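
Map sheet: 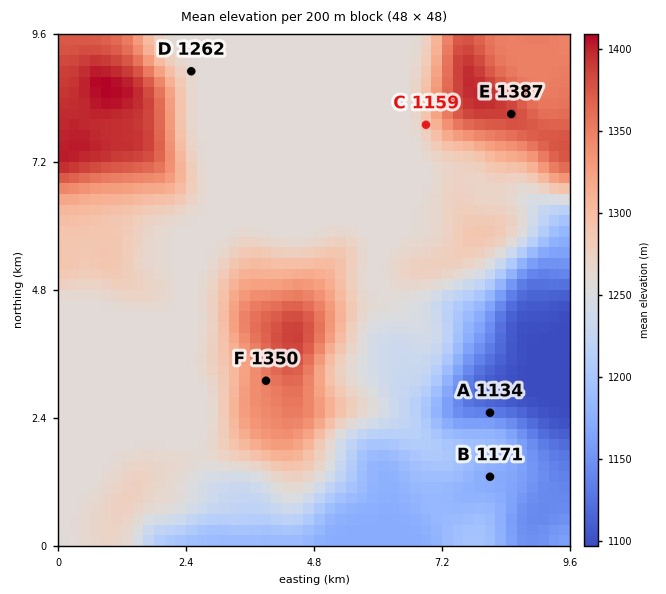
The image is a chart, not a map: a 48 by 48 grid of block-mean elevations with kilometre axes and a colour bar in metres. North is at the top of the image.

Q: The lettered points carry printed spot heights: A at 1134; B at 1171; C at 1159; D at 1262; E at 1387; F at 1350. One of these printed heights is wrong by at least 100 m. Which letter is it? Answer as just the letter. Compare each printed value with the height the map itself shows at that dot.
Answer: C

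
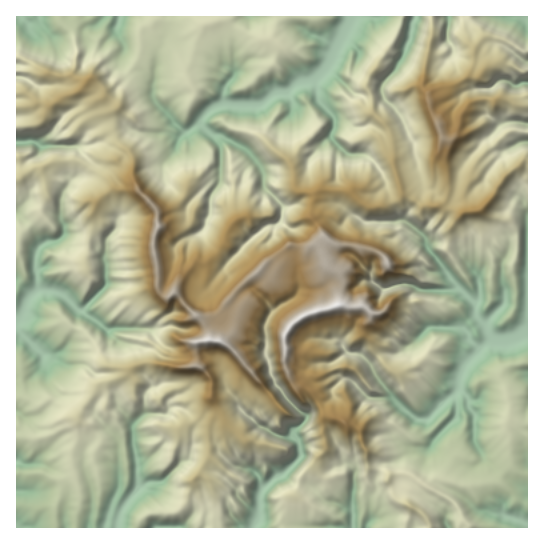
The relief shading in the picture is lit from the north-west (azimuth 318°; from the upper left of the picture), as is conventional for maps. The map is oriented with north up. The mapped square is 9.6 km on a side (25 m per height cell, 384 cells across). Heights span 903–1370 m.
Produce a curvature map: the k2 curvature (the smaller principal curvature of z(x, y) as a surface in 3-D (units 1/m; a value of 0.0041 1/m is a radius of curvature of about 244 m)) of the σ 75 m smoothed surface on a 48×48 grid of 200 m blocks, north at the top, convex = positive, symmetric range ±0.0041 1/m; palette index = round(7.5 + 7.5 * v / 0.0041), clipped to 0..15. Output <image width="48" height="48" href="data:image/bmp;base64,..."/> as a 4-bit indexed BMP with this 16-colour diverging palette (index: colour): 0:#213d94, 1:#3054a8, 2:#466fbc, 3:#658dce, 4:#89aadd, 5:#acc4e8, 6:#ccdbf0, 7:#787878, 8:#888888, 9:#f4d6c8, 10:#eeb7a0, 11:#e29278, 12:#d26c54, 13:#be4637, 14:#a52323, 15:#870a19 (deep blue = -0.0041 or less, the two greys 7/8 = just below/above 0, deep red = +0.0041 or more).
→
<image width="48" height="48" href="data:image/bmp;base64,Qk32BAAAAAAAAHYAAAAoAAAAMAAAADAAAAABAAQAAAAAAIAEAAATCwAAEwsAABAAAAAAAAAAlD0hAKhUMAC8b0YAzo1lAN2qiQDoxKwA8NvMAHh4eACIiIgAyNb0AKC37gB4kuIAVGzSADdGvgAjI6UAGQqHAGZ4V2dleVMzZ3dFRXZlVXN1dnV3KIZ2VHh4Z3dlWHd4R3ZnNXd3iHJ2ZXiER2REVod3Z3ZmNndnZ3ZlJZiIZWN3Z3ZFdkd2h1Vmd2Z1Y1ZmdohIMoh1WHJ2ZmZ3ZXh3dnd3iGeFhFNIl4Z5MxRmeIJ1h3d3d3eHZ2Zmd1d1g4gzd2dBJjBXdXJmV3dnd3d3h0VYd2d2c2eDR4RFZoUFd1RnVWdneIVndmhmd2iGZIV2R2dZeJkFeDV3dmVGiHR3dnh3Z3d2VGZ4V2dodQAHdFZ1VnhzeFWHd4d3eIdXRIiIZ3h4EGMFdHiHZ3ZWNlV4h1ZniXV3QiNHZ3dhRokAeId4djI1dWV4hnh2d3WEdlhGZ3Y1d4AEVmdGYSdzZlZ3doeGd3dkhjhmZ5VHZiCXdIcDMod2VVV4iHZ3d4h2eERFRHN1dgeHZTBWB4d3ZIh3d4ZndnRnhlZmZmRXgDhmhkZwaId3ZGeIZYhWZmiHh3d2d0RncGdlQ2ghdneIdUaIeIVGV3dmZVZEVDV2UHhniCAXZDZ3dmVmZ1NodnhUZ3Roh4h3cHZVQxh3ZlJ5hlZlVleHh4YTMiNBFHZ3cIhlZmV2ZnUTNGdWVmZ4hkFnZnVXh3d3cHh3d2Zpd3dVZWVIhVaJcjeId2Y0dmd4hBZ3h3d2eGZ4iFVjdGRlJFGIdmiWVVd4dHNGZ4aVOWZ3djWDZHVDR4QVVnd3V2V2WIhGZmNBAAACQmOEZHVXd5kXd3dHZ1Vnh4dYh3cwh1d3JnN0c3NWiIcWZndHd3NmeIdniIgyqXZiN0V0g4Nnh4Ynd4dHd3YWZ3dnd1J1h3hQhmd1Y3UjZmYndoZFZmhhdGlniHeHZmUGdnd3Y4ZVJWc1d3d2Mmd1FVU2l1Z3d3M2h2d2c3WIFniCZ3l2gViHcgNVVEYgARNXd1Vng1h1N3h0VVd1dSaJeUR4d2FXdUh2aHllhFZ3KJllZodmVil3ZgM1ZUd3hmaHZmeGZHSHJndmaHVGdhZ3YUmHh3h2VoZmdmV3VYVnVFZ3h2RZl0N2Ynh1hmiIN3ZXdYVnZoeHZmdmdlVoh1OGQ2djh2eFN3VndHc3Z4Rod2d3d2ZGZmOWFmhyd1QyeHNodVdkeWUSEkZnh3dWeHRQWHd1NgM2iHNohkV0FQAldkdmZWZ1dzI2eGZ3QWl3eFRXmHNHYoiDeGZ2RWdkM1eHd1ZnkVVFdyZoZ3dDZGeGR3d2eHc4Yml3ZnRngVaHhTZ4Z2VENHd3ZXd5Z3NohSMzNIVWM3iHQWaGZoV3eHdod2eHdkeHh3RmUzR3N4VGB3WYdFVpZ4M0V4d2Z1aHiHN4hlRFV1SVCHd3d0IBAEaXd3lmZ2Z4d3dGd4dVVWdnMGd0dnlkZ3d2RkZlZ3Z4d3ZmeIV3VWZYgTd1Vmd4dIZVV1Z2V3Z3d3dnd3iIZVdHdwd3VHd3RmZmZ1dmV3d3d3d3iIh3ZlZnhwWGF4d3hXVlZ2d0eHd3d3d3eHZDVlZ3eDKJCXh3dVdoh3Z0eIh3eIh1VnZnmFZlRWB2BmQ0RQ=="/>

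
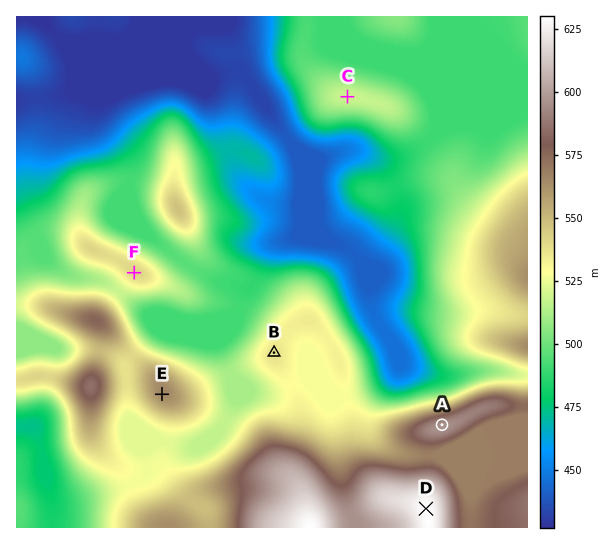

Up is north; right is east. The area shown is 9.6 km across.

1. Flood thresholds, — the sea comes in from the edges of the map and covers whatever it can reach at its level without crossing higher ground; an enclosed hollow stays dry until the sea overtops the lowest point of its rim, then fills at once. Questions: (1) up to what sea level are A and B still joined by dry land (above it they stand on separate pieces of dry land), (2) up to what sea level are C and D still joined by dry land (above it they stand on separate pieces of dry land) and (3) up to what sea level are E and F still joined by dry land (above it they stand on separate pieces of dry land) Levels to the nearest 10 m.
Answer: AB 530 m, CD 490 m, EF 520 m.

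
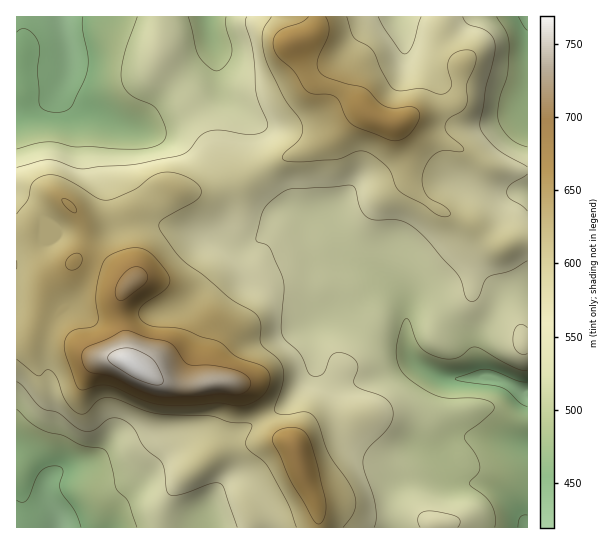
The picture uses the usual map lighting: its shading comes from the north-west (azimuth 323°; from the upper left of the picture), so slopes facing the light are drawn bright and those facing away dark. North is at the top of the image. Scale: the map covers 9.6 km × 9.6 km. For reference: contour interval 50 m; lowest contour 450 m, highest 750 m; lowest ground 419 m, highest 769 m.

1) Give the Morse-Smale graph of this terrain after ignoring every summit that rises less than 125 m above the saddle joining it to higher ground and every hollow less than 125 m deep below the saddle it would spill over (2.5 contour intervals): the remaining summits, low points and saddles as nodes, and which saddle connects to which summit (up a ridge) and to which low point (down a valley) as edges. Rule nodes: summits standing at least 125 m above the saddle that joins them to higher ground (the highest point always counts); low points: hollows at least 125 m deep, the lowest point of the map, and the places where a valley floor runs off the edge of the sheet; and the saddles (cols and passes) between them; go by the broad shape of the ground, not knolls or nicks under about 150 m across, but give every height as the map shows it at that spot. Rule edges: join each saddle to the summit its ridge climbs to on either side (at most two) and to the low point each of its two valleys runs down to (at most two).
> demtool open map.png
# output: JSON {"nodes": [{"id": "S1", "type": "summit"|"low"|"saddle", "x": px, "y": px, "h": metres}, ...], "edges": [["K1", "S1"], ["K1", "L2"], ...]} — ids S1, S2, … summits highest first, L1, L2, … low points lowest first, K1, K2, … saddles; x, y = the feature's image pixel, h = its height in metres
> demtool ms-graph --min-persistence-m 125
{"nodes": [
{"id": "S1", "type": "summit", "x": 130, "y": 362, "h": 769},
{"id": "L1", "type": "low", "x": 61, "y": 527, "h": 419},
{"id": "L2", "type": "low", "x": 63, "y": 17, "h": 423},
{"id": "L3", "type": "low", "x": 526, "y": 394, "h": 429},
{"id": "L4", "type": "low", "x": 527, "y": 17, "h": 440},
{"id": "K1", "type": "saddle", "x": 329, "y": 87, "h": 654},
{"id": "K2", "type": "saddle", "x": 42, "y": 218, "h": 614},
{"id": "K3", "type": "saddle", "x": 266, "y": 415, "h": 606},
{"id": "K4", "type": "saddle", "x": 259, "y": 170, "h": 587}],
"edges": [["K1", "S1"], ["K1", "L2"], ["K1", "L4"], ["K2", "S1"], ["K2", "L1"], ["K2", "L2"], ["K3", "S1"], ["K3", "L1"], ["K3", "L3"], ["K4", "S1"], ["K4", "L2"], ["K4", "L3"]]}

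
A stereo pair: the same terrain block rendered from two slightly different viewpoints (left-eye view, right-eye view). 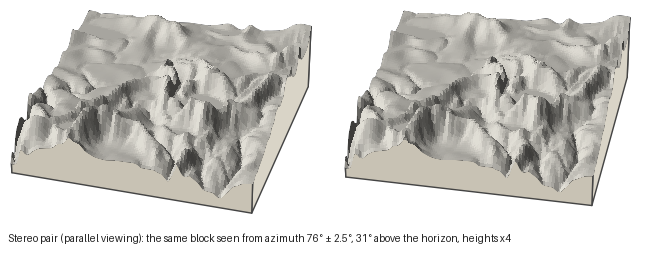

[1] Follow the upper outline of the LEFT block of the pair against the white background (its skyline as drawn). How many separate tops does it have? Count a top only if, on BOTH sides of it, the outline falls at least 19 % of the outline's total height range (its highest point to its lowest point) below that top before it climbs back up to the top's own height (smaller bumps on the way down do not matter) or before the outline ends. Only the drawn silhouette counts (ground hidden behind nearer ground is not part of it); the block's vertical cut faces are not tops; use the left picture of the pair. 0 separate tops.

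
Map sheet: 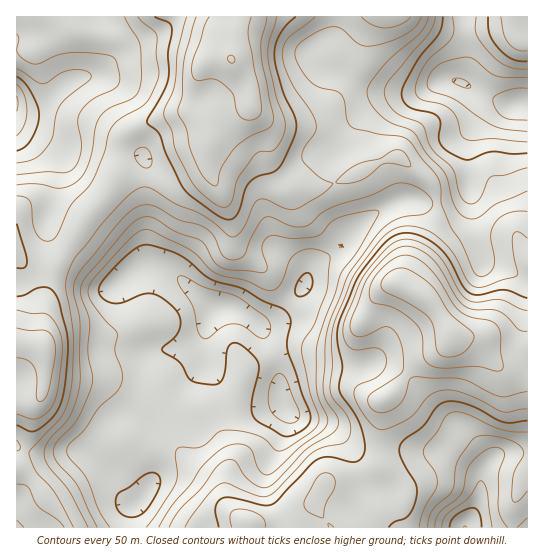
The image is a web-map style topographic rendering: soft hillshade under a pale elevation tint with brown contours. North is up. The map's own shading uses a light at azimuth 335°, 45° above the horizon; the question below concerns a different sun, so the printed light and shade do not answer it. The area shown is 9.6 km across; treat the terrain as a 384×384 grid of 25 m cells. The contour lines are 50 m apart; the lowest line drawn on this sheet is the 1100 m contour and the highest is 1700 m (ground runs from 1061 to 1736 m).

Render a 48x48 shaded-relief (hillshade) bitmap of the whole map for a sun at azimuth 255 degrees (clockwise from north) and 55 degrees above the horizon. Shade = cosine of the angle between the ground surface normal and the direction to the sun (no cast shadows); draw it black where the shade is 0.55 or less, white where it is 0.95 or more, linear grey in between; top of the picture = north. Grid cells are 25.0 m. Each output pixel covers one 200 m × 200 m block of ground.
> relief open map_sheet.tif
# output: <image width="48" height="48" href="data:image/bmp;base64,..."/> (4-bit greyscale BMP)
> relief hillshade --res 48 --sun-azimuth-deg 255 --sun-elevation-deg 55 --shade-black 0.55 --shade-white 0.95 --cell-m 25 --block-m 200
<image width="48" height="48" href="data:image/bmp;base64,Qk32BAAAAAAAAHYAAAAoAAAAMAAAADAAAAABAAQAAAAAAIAEAAATCwAAEwsAABAAAAAAAAAAAAAAABEREQAiIiIAMzMzAERERABVVVUAZmZmAHd3dwCIiIgAmZmZAKqqqgC7u7sAzMzMAN3d3QDu7u4A////AMzMpzNYms3cvN3Kd5u6qpmZmpUiR87tuczLhTRom83czN24eKu6qZmaqpZDR67uudy5ZDV5ms3czMuGaLy6qZmaq6dmZYzuysunVEaJqrzczMl2aby7qYiaq6h3ZWrey6qFRFeaqqzdzMp2eczMuYiqqph3ZWrdy4hkRnmrqqzMzMqGebzMuYmrqYd4dmnNzIdUZ5qrqrvLu7qHeKzLqIq7qIeIh3i8zKhUaKq7qqu6q7qYd4q7qZvMqIiJmYis3cpUaJqqqquqqrqYdnmqu73cqYiImZq8zMp0RomqqqqpqqmYd3i83e7tuZh3irzMust0NGiaqqqqqqmYd3rf///9qZh3i83cqsuEI1iaqqqaqpmYd4zv///tqYh4m83bqsyUEleZqqmZqZqod53///7cqYiZrM3LqsykEleJmqmZmau5d63//+y7upmqu8zLqcylEUeImZmZmby5d63v/9urzLu7u7u6mMylAEeIiZmZiby5iL3u/+yrzczcuqqpiLulADeJiZqZmbyoib3e/+y7zd3duZmYiaqUADeZmZqYibuYis3d//26vM3duYmHiZmEEUeJmqmYeaqYm9zN7/65rM3tqIh2eIiFIjV5qqmHaKqavNzM7/65rN3chmd2d4mWMiV5qpmHaJu8zMu83u7bvN3JU0d3d6qXMSWJqph3iavN3Kmr3u7tzMuWITeHZrqXQjWJqpiIq8zN24eb3v7+3LlzADeYiKqYZERpqqmazdy8yneL3u7d25dSADiqqqmZdlVXmqq83uy6qHeLzd3cyodBAVm8zIiZmHVVeavN3u2od4may73cyoYxE3rNzHeKqYZVabzN3e2naKqqqqzdynQiRprNy2ebu5dmaL3cze2nabu6mKzduXRFeJvMumeby6h2eL3czdyWecypiJvMuoeId5vMqWebzLmHeb3czduGesupiJqrupmpZou7qXeKu7qYibzM3tpli8uZmZmZqqvJVYu6qoiJq7upmrzN7shWm7qZmqqZmbzINJy6qoiIm8y6mbvO7ahnmqmZmqqpmrylNay6qpmZrN3Kmaze7KiHmZiJmqqqq7ljNquqqpqqvN3Kmb3u26mImYeJmqqqqpUiV6qpmbu7vO3Kms7u26mYmoZ5maqqqWMkaJqYiMzMzd3bqs3ty6mZmYZomZmpmFM1eJmId93czN3Mu83ty6qqmGVoiJmYd2Vmd4h3eN7dzMzLu83cu6u7lkRniIiHZmd3Znd3if7czLu6q83cu7vLhCRniYiHZmd3Znh4mv/Lu7uqvN3dy7u7cyRniYh3ZmZmZ4mZqv66q7u7zN3u27y6YhRnmZmHd2Vnibu6qtypqrvMzN7/27uoURRomqqYd2VXm8zLu8upqrvMzd7/7LuXMSV5qqqoh2VYmrzdy8uqqru7zd7u7LqWMSWKuqqpmGVnmr3u3Lu7u6qrzd3u7bqHQjWJq7u6qHVWib3uy7u7upmrzd3u7bqYZEZ4mrvLuXVFab3turu7qois3dzN7bmZdVeIirzMuoUzWM3tug=="/>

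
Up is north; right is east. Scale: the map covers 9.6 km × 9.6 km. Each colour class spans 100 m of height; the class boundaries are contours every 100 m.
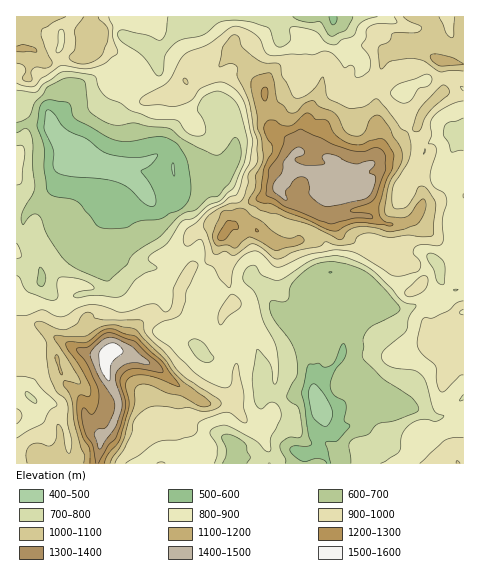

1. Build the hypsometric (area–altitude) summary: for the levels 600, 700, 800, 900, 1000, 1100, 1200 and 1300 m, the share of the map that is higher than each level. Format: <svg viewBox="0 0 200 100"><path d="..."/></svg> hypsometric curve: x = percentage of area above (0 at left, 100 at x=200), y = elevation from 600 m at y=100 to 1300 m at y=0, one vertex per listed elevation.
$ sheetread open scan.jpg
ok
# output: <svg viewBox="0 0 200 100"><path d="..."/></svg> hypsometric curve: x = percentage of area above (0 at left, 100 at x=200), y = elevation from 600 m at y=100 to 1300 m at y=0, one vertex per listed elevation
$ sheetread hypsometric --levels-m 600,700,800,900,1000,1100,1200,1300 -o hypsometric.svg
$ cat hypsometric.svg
<svg viewBox="0 0 200 100"><path d="M184 100l-27-14-28-15-43-14-37-14-21-14-10-15-6-14"/></svg>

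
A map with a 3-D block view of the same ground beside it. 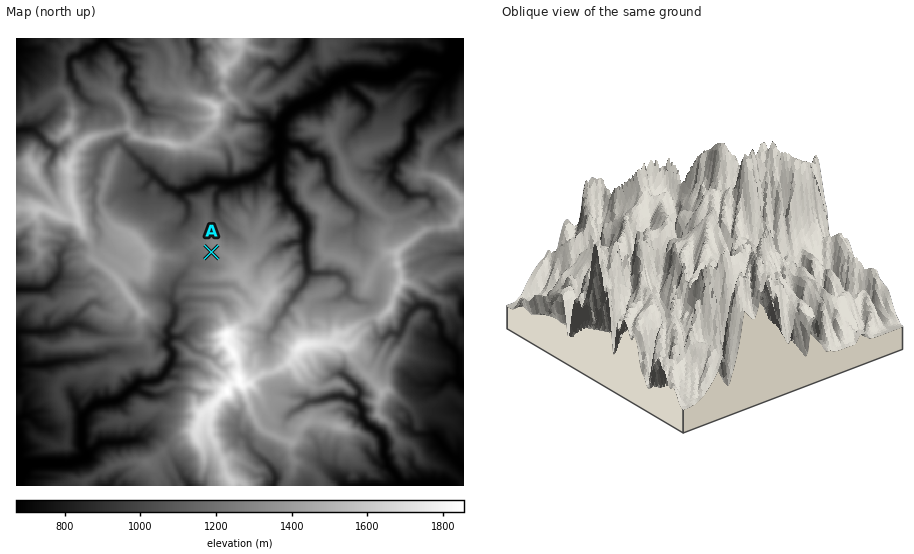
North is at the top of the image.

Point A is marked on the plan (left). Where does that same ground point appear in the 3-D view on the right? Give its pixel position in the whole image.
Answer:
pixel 711 250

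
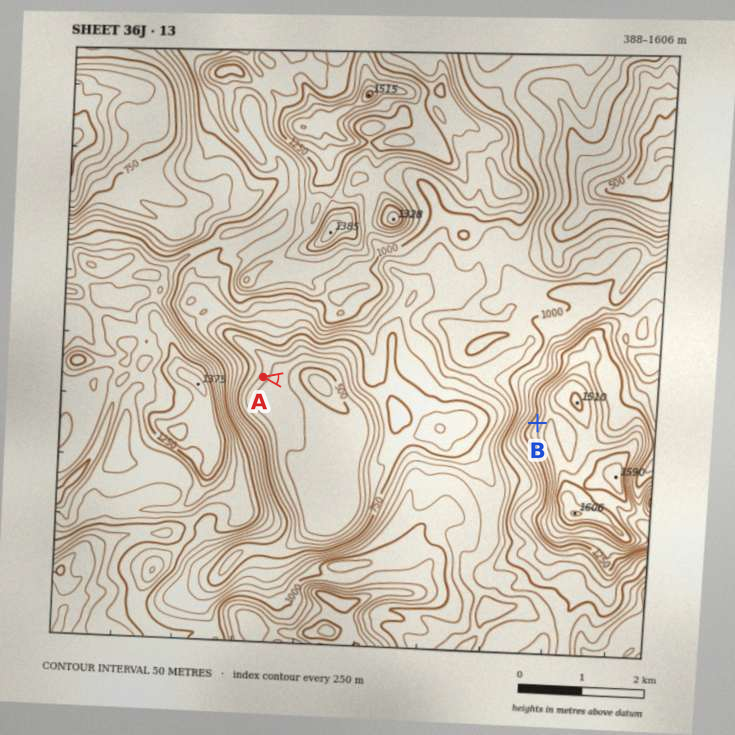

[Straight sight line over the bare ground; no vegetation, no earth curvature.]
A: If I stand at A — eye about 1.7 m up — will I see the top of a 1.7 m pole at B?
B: Yes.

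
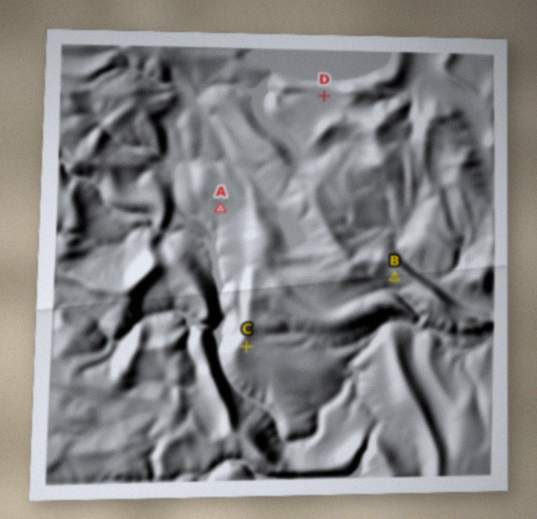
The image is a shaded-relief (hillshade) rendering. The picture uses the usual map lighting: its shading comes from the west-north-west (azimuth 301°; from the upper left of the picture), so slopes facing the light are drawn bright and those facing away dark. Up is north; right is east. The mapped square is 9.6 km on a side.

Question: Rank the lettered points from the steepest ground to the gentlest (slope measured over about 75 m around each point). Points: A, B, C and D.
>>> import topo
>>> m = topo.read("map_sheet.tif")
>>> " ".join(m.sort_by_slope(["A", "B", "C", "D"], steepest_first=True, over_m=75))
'B C A D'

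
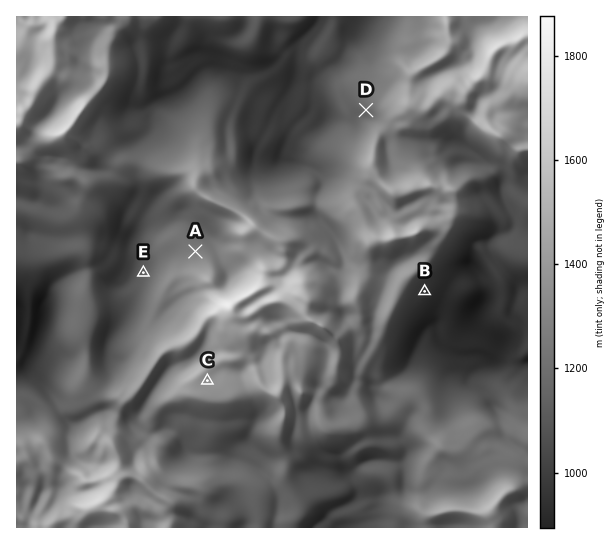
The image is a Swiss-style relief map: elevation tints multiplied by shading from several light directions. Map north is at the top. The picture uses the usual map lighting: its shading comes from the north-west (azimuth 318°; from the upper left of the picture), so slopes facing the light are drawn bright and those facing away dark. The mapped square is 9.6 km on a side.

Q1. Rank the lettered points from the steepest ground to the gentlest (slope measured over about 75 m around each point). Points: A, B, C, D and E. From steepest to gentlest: B E D A C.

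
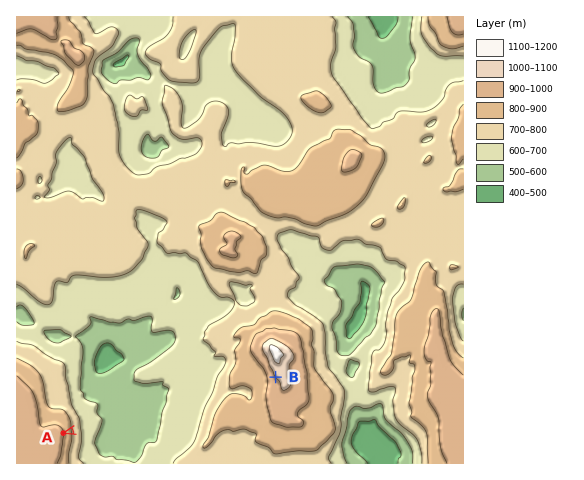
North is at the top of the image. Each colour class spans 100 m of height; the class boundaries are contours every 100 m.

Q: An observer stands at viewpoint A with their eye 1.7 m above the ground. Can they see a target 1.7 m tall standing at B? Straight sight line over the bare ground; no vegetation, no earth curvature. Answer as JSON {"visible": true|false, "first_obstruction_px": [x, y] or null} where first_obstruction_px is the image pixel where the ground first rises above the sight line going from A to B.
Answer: {"visible": true, "first_obstruction_px": null}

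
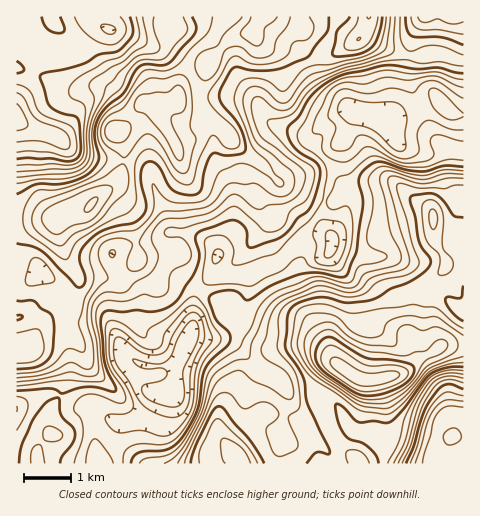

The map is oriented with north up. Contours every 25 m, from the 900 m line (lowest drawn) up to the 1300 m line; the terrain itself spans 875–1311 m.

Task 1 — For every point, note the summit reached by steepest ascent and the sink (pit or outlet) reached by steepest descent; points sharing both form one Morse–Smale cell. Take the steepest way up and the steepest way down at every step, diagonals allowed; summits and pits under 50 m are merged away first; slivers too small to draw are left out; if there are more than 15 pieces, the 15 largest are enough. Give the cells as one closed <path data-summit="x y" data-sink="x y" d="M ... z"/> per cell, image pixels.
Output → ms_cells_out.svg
<path data-summit="91 204" data-sink="186 343" d="M145 104l-4 0-15 22-10 6 6 9 2 11-2 19-4 11-17 12-16 17-19 6-5 3-45-6 0 71 11-2 13-11 13 11 5 21 11 16 11 3 23-3 7 6 11 21 12 13 13 6 19 0 9-2 10-15 8-20 1-24 6-14-23-20-6-15-3-3 7 0 3-3 2-54 5-13 0-11-10-32-18-29z"/><path data-summit="363 379" data-sink="333 242" d="M390 180l-41 5-7 7-6 8-11 0-2 22 9 17-4-4-9 0-11 4-13 7-19 20-28 9-24 1-7-3-3-6-3 10-12 13 24 13 12 0 36 15 26 2 9 4 20 22 10 17 24 16 16 1 29-8 7-5 4-9-8-23 6-17 3-26 26-21 3-9-12-25 0-21-3-6z"/><path data-summit="91 204" data-sink="354 112" d="M274 16l-12 0-10 18-13 1-9 4-28 32-14 7-9 10 0 17 9 8 16 1 11 7 26 28 19 14 19 20 18 5 11 6 17 5 12-37 2-17 15-33-8-6-22-25-4-8 0-18-8-4-7-6-2-12z"/><path data-summit="91 204" data-sink="333 242" d="M179 100l-14 5-5 5-2 6 19 31 7 25 0 11-5 13-2 54-3 3-7 0 3 3 6 15 9 9 14 10 12-13 3-10 3 6 7 3 24-1 28-9 19-20 13-7 11-4 12 2-8-15 2-23-17-5-11-6-18-5-19-20-19-14-20-23-17-12-18-2-7-7z"/><path data-summit="91 204" data-sink="110 29" d="M223 16l-206 0-1 52 23 6 27 16 8 1 27-5 8 4 12 16 10 8 3-1 7-9 9 2 8 8 7-9 14-6 0-11 9-10 14-7 28-32 14-5-10-2-7-6z"/><path data-summit="236 454" data-sink="186 343" d="M200 337l-11 0-5 10-6 14-2 24-4 10-15 0-8 15-10 8-15 5-16-3-9 5-4 8 0 21 3 10 180-1 3-15 6-8-6-6-14-7-11-11-8-14 1-13 11-19-24-25-11-5z"/><path data-summit="363 379" data-sink="448 416" d="M455 345l-11 0-26 15-11 11-31 9-16-1-21-14-6 0-18 21-1 11 8 12 7 18 8 14 24 23 102 0 1-117z"/><path data-summit="91 204" data-sink="17 118" d="M20 68l-4 1 0 144 45 7 5-3 19-6 16-17 17-12 4-11 2-19-2-11-6-9 10-6 9-13-9-1-13-18-9-7-10-1-20 5-8-1-27-16z"/><path data-summit="24 351" data-sink="186 343" d="M40 272l-13 11-11 3 1 121 19-11 17-3 25 13 10-2 15 12 21 7 17-6 8-7 8-15 15 0 2-2 4-33-4 4-9 2-19 0-7-2-16-14-15-27-5-3-19 3-15-3-11-16-5-21z"/><path data-summit="363 379" data-sink="186 343" d="M200 290l-5 9-2 26-3 11 39 6 7 3 24 25-11 19-1 13 8 14 11 11 14 7 6 6-6 8-3 15 82 1-1-3-26-24-8-21-11-19 1-11 7-10 11-11 5-1-19-27-18-15-30-4-36-15-15-1z"/><path data-summit="363 379" data-sink="354 112" d="M440 102l-52 20-14-6-20-3-16 35 0 10-13 42 11 0 6-8 7-7 41-5 41 30 4 21 7 2 21 0 1-117-15-4z"/><path data-summit="91 204" data-sink="186 343" d="M53 393l-17 3-20 11 0 56 81 1-2-31 7-11 8-3-7-3-15-12-10 2z"/><path data-summit="369 17" data-sink="354 112" d="M367 37l-6 0-28 17-12 0-1 19 6 11 24 26 35 11 9-10 7-15 8-40-19-6z"/><path data-summit="363 379" data-sink="186 343" d="M434 230l2 14 8 13 2 8-5 8-20 14-5 8-2 23-6 17 7 18 1 9 28-17 20 1 0-112-22-1z"/><path data-summit="91 204" data-sink="354 112" d="M442 54l-33 2-8 40-15 26 35-12 17-8 14 11 12 2 0-54z"/>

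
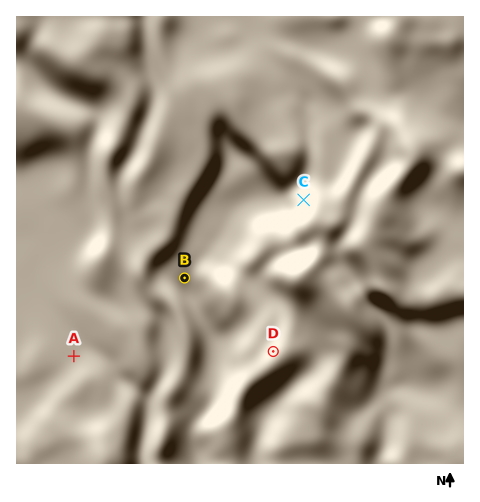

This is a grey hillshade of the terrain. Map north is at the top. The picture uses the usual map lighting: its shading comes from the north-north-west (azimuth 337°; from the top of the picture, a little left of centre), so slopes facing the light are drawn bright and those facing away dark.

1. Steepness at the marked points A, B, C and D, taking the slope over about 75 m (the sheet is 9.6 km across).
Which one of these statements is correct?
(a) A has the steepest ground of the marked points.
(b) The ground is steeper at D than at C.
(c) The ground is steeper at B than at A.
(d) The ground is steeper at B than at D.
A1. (c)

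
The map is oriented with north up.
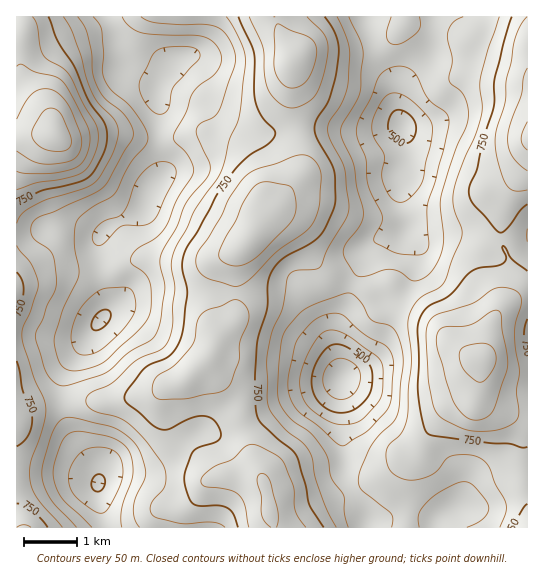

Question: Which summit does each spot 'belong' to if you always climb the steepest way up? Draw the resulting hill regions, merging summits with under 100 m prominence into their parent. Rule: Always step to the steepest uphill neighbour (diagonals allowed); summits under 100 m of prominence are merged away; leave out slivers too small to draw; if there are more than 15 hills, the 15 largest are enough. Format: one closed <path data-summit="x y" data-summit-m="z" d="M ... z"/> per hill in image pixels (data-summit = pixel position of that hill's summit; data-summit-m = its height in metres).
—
<path data-summit="249 239" data-summit-m="893" d="M170 92l-14 1 4 13-1 47 2 21-10 15-8 20-10 7-20 8-13 11 0 35 7 27 0 14-38 52-6 16 0 28 2 12 14 30 18 24 2 25 6 29 261 1-1-7-20-46-4-102-5-20-1-16 2-12 11-22 20-56 9-7 22-7 8-6-7-37 1-17 6-14 0-20-3-10-9-2-25 4-57-2-55 6-16-4-13-7-30-23z"/><path data-summit="482 358" data-summit-m="921" d="M407 229l-25 8-14 10-20 56-12 26-1 14 6 30 2 72 2 12 0 18 3 8 8 15 11 30 160 0 1-291-41 0-12-4-36 0-18 3z"/><path data-summit="54 135" data-summit-m="981" d="M109 16l-93 1 1 218 10 0 16-6 36 0 15 6 7 0 12-11 20-8 10-7 8-20 10-15-2-21 1-47-4-19-27-18z"/><path data-summit="527 137" data-summit-m="916" d="M527 16l-92 1-6 40-22 22-7 12-3 11 0 9 10 28 0 20-6 14-1 17 5 24 0 15 5 3 11 4 18-3 36 0 12 4 31 0 10-2z"/><path data-summit="293 61" data-summit-m="891" d="M367 16l-162 0-2 19-6 14-4 4-16 6-6 4-15 28 14 1 29 9 30 23 13 7 16 4 55-6 57 2 32-4-9-26-1-18-17-33z"/><path data-summit="23 527" data-summit-m="806" d="M79 229l-36 0-16 6-11 0 1 293 88-1-6-29-2-25-22-31-6-11-6-24 1-33 5-11 38-52 0-14-7-27 0-35z"/>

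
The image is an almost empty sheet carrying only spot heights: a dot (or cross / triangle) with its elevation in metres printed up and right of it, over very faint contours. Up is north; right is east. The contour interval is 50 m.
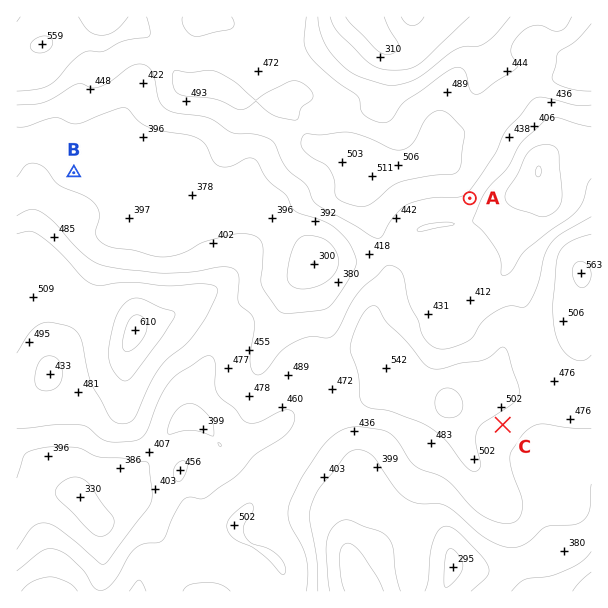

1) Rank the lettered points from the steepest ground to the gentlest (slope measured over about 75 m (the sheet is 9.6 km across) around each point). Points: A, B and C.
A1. A C B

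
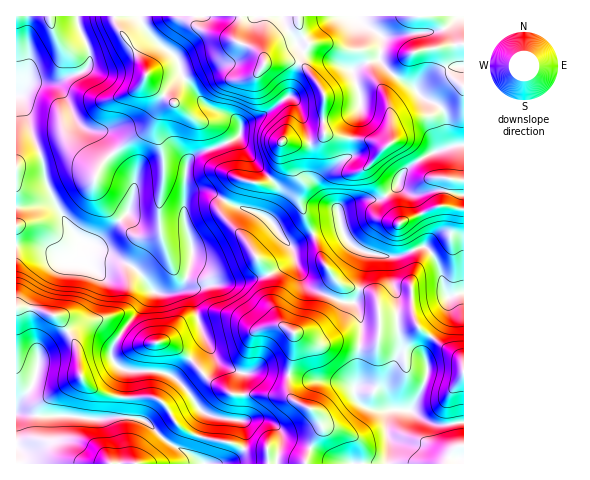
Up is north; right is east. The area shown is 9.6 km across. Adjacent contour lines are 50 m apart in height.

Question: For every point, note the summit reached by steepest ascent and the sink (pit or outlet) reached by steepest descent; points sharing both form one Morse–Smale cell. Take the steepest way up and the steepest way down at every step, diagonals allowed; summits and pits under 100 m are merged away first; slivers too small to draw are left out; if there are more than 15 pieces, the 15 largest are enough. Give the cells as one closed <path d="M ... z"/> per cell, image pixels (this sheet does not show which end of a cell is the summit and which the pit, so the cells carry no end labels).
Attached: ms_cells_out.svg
<path d="M463 16l-446 0-1 397 20 3 39 0 21 4 14-3 29 1 9 5 19 19 21 10 15 12 20 0 14-7 5-5 4-10-2-19-7-3-22-3-12-4-19-27-9-8 30-36-13-47-9-4 30-7 33-3 27-8 21-14 0-7-4-7 4 0 21-12 26-6-3-14 3-6 21-8 21-1 15-12 5-14 13-10 19-11 20-5 8 0z"/><path d="M341 227l-26 6-21 12-4 0 4 7 0 7-25 16-28 7-28 2-30 6 9 5 13 47-30 36 9 8 19 27 12 4 22 3 7 3 2 9-1 15-8 10-13 7 239 0 0-42-18 4-12-2-23-14-36 0-12-4-5-6-3-12 4-7 0-26 3-18 0-16-7-19 5-10 7-39-12-6-7-6z"/><path d="M425 247l-5 0-21 9-15 0-14-3-3 0-2 3-6 36-5 10 7 19 0 16-3 18 0 26-4 7 0 7 3 5 10 8 7 2 36 0 20 13 15 3 19-5 0-128-16 4-10-32-4-9z"/><path d="M463 146l-8 0-20 5-19 11-13 10-5 14-15 12-30 4-15 8 7 27 9 10 9 5 21 4 15 0 21-9 7 1 11 17 6 25 4 7 16-5z"/><path d="M25 414l-9 0 1 50 186-1-15-11-21-10-19-19-9-5-29-1-14 3-21-4-39 0z"/>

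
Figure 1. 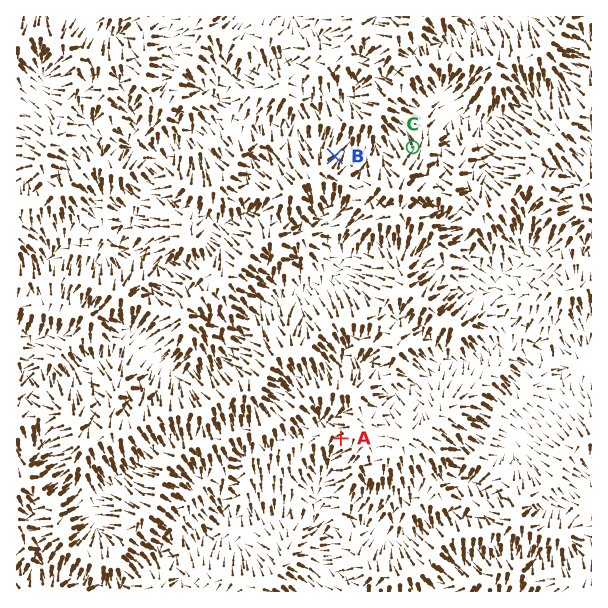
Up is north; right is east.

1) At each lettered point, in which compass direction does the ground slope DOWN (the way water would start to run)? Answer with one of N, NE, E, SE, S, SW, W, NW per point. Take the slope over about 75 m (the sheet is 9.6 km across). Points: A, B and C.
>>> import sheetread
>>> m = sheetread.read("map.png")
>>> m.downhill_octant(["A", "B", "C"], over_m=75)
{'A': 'SW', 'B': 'NE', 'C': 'N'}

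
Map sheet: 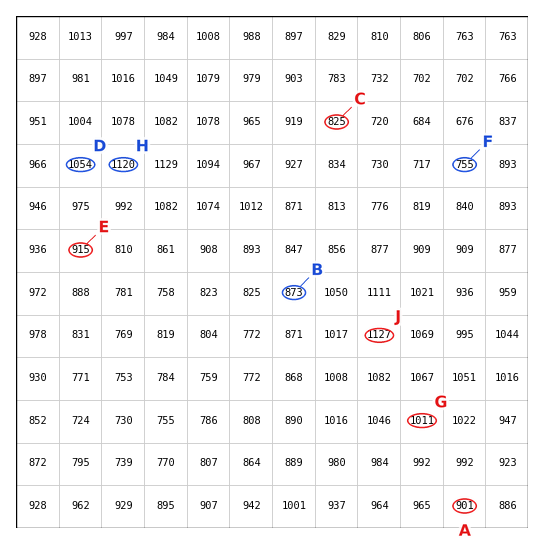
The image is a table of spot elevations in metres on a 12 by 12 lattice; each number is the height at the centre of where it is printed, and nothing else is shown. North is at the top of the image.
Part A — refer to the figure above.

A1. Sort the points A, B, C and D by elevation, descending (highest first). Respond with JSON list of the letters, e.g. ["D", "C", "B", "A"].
["D", "A", "B", "C"]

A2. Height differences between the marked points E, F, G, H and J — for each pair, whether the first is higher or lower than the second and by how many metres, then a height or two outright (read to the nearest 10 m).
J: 370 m higher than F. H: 360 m higher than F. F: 250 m lower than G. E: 210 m lower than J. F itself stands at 760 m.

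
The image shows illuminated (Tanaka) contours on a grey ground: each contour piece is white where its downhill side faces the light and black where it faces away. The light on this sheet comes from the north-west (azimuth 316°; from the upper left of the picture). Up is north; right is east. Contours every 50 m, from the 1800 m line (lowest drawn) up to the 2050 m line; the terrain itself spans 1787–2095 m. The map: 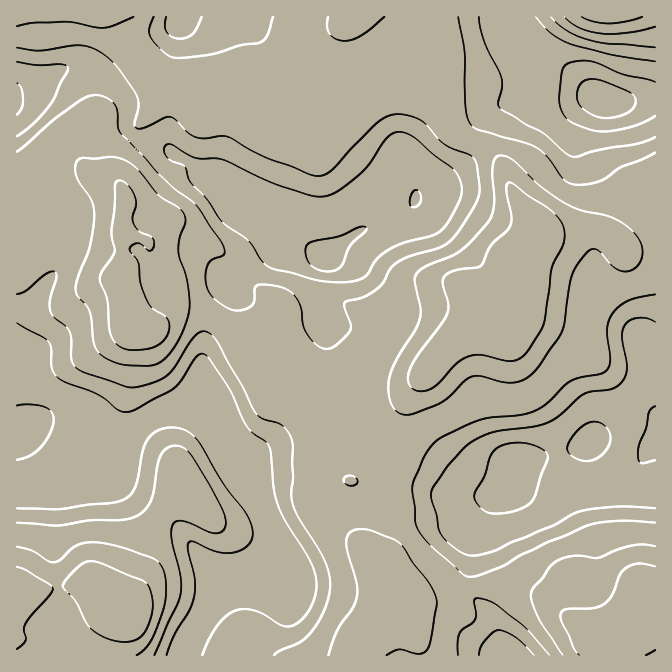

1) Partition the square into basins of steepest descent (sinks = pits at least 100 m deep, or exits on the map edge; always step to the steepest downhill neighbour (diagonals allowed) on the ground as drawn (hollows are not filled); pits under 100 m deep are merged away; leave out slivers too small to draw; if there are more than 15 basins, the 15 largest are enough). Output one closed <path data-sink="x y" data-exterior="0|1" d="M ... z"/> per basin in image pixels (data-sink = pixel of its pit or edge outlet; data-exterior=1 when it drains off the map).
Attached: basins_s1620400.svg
<path data-sink="32 425" data-exterior="0" d="M37 218l-6 12-15 13 0 351 8 0 50-10 16 0 8 5 26 21-18 17-7 10-1 19 260 0 15-26 3-13 0-55-18-25-4-9 0-35-3-11 7-7 10-18 10-3 8-9 8-28 24-34-3 0-10 10-15 6-16 0-10-3-14-7-10-8-20-5-8-5-19-29-16-18-22 9-8 10-33-27-22-8-20 1-22 22-15 0-7-9-10-39 0-6 3-7 2-38-8 6-21 0-46-12z"/><path data-sink="609 102" data-exterior="0" d="M655 16l-546 1 7 18 20 18 10 24 13 16 38-2 12 10 30-12 8 4 9 9 8 15 8 7 10 5 30-1 30-9 15-8 31-27 12-6 7 1 18 14 14 14 9 16 7 10 30 13 14 14 15 35 17 20 7 13-2 14-10 16 2 20 6 5 30 1 23 5 7-3 22-23 5-8-1-9 7 5 29-3z"/><path data-sink="325 260" data-exterior="0" d="M404 78l-16 6-31 27-15 8-30 9-15 1-15 0-10-5-8-7-8-15-9-9-8-4-30 12-12-10-38 2-3 10-5 9-27 25-6 10-4 11 0 15 10 20-1 37 5 4 17 5 4 4-1 7-18 13-12 15 6 34 5 13 6 6 15 0 22-22 20-1 22 8 33 27 8-10 22-9 16 18 19 29 8 5 22 7 9-21 9-8 7-1 18 1 30 15 10 2 8-6 15-19 27-15 9-3 13 0 11 3 10-11 6-15 4-13-2-34 12-21-2-14-22-28-15-35-14-14-30-13-7-10-9-16-14-14z"/><path data-sink="514 475" data-exterior="0" d="M622 248l-1 7-5 8-22 23-10 3-20-5-30-1-6-4 0 13-5 18-9 15-6 6-11-3-13 0-36 18-35 42-19 29-8 28-8 9-10 3-10 18-7 7 3 11 0 35 4 9 17 24 15 5 19 19 7 10 2 7-2 38 4 16 187 0 1-8-12-13-24-16-8-7-3-7 3-25 13-9 20-2 22 7 16 8 14 10 7 0 0-344-29 1z"/><path data-sink="17 98" data-exterior="1" d="M108 16l-92 1 1 177 12-29 18-16 17-6 4 0 8 5 5 14 9 11 27 11 2-1-5-10 0-15 4-11 6-10 27-25 5-9 2-11-12-15-10-24-20-18z"/>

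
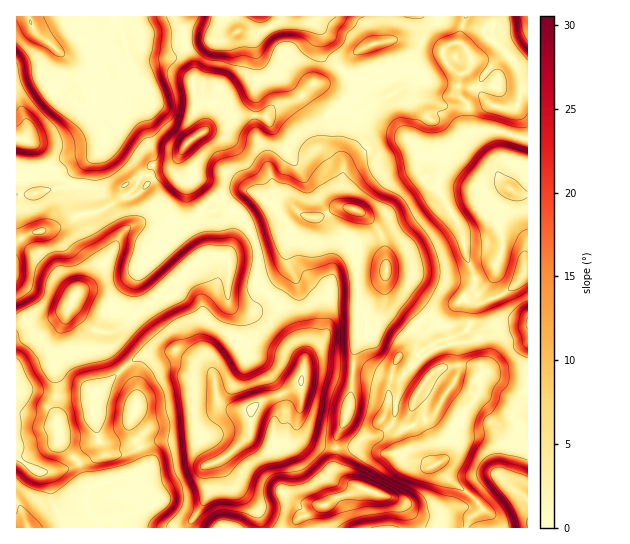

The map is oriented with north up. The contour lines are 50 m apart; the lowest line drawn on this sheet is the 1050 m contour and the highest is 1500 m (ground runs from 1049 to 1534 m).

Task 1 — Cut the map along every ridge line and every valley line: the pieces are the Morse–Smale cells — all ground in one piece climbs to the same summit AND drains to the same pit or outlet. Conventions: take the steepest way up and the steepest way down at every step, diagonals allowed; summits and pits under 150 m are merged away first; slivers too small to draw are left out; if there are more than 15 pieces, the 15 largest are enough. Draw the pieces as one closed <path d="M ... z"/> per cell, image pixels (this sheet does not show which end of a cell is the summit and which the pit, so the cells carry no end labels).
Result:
<path d="M257 248l-16 3-14 6-16-1-12 4-76 67-10 5-14 0-9-4-20-23-7 8-20 10-27 0 1 205 172-1 22-40-3-22 15-6 26-24 2-22 6-9 9-5 15-4 18-10 2-3 3-25-9-23-18-31-21-21z"/><path d="M307 16l-17 0-35 17-14-2-3 1-5-16-118 0 8 17 4 18 8 20 0 7-20 21-18 0-18 8 24 20 2 4 0 11-4 7-25 24-6 14-21 2-16 6-17 0 0 47 14-9 29-6 20-12 18-3 9-4 22-13-4-9 10-7 7 0 6 5 4-4 19-8 15-27 20-14 20-4 13-11 28 0 8-9 19-6 9-5 12-13 12 0 13-7 4-5-20-16-3-26z"/><path d="M361 117l-4 2-5 23-8 15-3 44 4 6 18 6 18 21 4 16 2 20-4 13-26 27 0 32-4 15-2 42-6 22-9 17 0 9 31 0 15 6 13 0 11 6-6-10-4-15-13-13 5-18 0-13 4-20 5-12 2-2 15 1 24-16 16-4 11-5 6-9 2-17 12-5-3-1-7-9 0-14-10-23-2-20-7-15-15-25-7-7-7-3-8-11 1-11 5-5-6-4-9-13-12-8z"/><path d="M407 39l-30 4-19 8-7 7-7 15 10 4 21 3 6 3 10 11-26 15-6 8 39 15 12 8 9 13 6 4-5 5-1 11 8 11 7 3 7 7 15 25 7 15 2 20 10 23 0 14 7 9 7 0 21-11 13-12 1-6 4-1 0-131-30-8-28 1-2-27-11-14 3-16 6-2 9 14 19 0-1-10-11-10-5-3-6 1 1-4-4-10-9-8-6 0-12 6-23-9z"/><path d="M182 151l-12 21-19 8-4 4-6-5-7 0-8 5-2 5 6 8-5-1-28 16-18 3-20 12-29 6-14 10 1 80 26 0 20-10 7-8 20 23 9 4 14 0 10-5 76-67 12-4 16 1 10-5 19-5-11-28-8-8-15-3-12 4-11-9-8-16 0-5 4-7-11-16z"/><path d="M343 207l-8 1-16 9-10 0-11-5-5 0-13 9 4 8 0 5-5 6-23 7 0 35 15 13 12 16 21 46 0 12-3 8 0 26-4 15 0 12 3 5 7 6 22 7 7-1 0-9 9-17 4-14 4-50 4-15 0-32 26-27 4-13-3-28-8-16-13-13z"/><path d="M314 83l-12 13-9 5-19 6-8 9-28 0-13 11-18 2-9 6-12 9-3 6 0 7 12 18-4 7 0 5 8 16 11 9 12-4 15 3 8 8 12 28 22-7 5-6 0-5-4-8 13-9 5 0 11 5 10 0 16-9 9-2-3-5 3-44 8-15 7-25-5-2-23-24-10-7z"/><path d="M527 271l-2 0-2 6-21 18-28 10-3 9 0 9-6 9-11 5-16 4-24 16-15 0 11 6 17 16 11-10 16-4 16 0 11 8-4 6 3 7-1 8-12 13-14 23-5 25-11 8 8 12 24 18 12 14 0 3-13 11-1 7 61-1z"/><path d="M114 16l-98 1 1 178 16 0 16-6 21-2 6-14 28-28 1-14-2-4-27-22 5 2 22-10 12 2 20-21 0-7-8-20-4-18z"/><path d="M301 383l-2 2-18 10-15 4-9 5-6 9-2 22-26 24-15 6 3 22-8 18-12 17-1 6 222-1 0-6-5-12-9-9-45-15-8-4-10-10 0-23-18-3-17-10-3-5 0-12 4-15z"/><path d="M527 16l-61 0-2 3-5 23 9 9 4 10-1 4 6-1 5 3 13 12-1 8-19 0-9-14-6 2-3 16 11 14 2 27 28-1 30 7z"/><path d="M401 357l-4 1-5 12-4 20 0 13-5 18 13 13 4 15 7 10 26 8 15-12 5-25 14-23 12-13 1-8-3-7 4-6-11-8-16 0-16 4-11 10-17-16z"/><path d="M367 447l-30 1-2 23 10 10 8 4 45 15 9 9 5 12 1 7 53 0 2-7 13-11-2-7-10-10-16-10-15-19-8 3-11-6-12-1-12-7-13 0z"/><path d="M465 16l-157 1 13 14 2 24 20 17 8-14 7-7 19-8 30-4 11 1 23 9 12-6 5 0z"/><path d="M343 72l-13 9-15 2 6 1 10 7 26 25 34-22-10-11-6-3-26-4z"/>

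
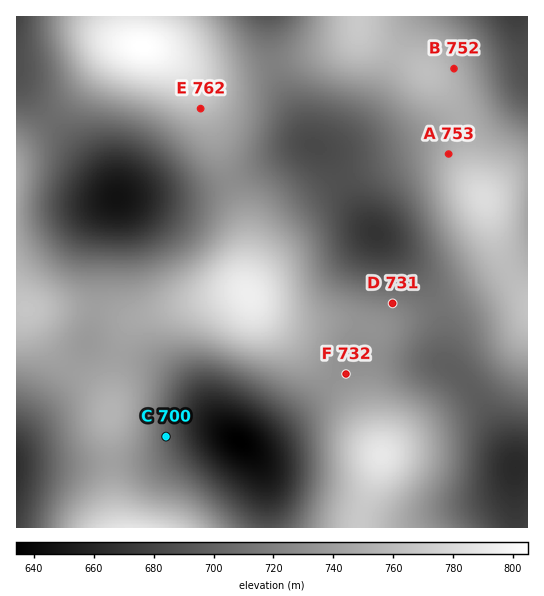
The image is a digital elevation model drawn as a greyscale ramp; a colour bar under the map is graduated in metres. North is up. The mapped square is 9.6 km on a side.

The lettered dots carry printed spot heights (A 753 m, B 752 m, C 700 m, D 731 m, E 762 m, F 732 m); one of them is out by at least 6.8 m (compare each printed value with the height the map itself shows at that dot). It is D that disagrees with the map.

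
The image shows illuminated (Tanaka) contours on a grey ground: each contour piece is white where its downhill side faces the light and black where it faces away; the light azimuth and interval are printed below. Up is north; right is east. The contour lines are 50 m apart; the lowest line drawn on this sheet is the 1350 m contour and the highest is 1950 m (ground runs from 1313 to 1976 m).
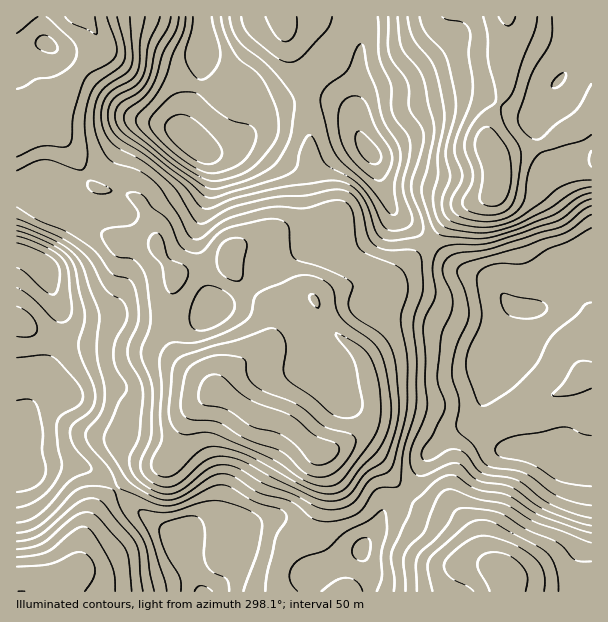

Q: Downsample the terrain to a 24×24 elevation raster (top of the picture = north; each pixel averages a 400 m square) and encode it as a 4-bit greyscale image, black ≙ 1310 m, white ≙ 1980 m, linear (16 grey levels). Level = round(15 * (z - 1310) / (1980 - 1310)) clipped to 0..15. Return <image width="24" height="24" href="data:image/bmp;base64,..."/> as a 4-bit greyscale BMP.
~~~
<image width="24" height="24" href="data:image/bmp;base64,Qk2WAQAAAAAAAHYAAAAoAAAAGAAAABgAAAABAAQAAAAAACABAAATCwAAEwsAABAAAAAAAAAAAAAAABEREQAiIiIAMzMzAERERABVVVUAZmZmAHd3dwCIiIgAmZmZAKqqqgC7u7sAzMzMAN3d3QDu7u4A////ALzLl1RFZmZnm83tuqq6lkRVZ2ZXm83cuniphURVZ3dniry6mFaIZmVVZ5mHiaqXZTRmeah4msyYeIdlQyRWirqaze65ZmQzIjRniszN7u7bdUQzMzRWic7v7tzLhkNERDNGic7+3MvLhkM0RERXis3t3LvLhkIjRFVXirvMzLy6hkMjNFRXirqby8uphlMiM0NXirqru8qphlMiMzNomru7uqmZhkMzMkaJq6m7qpmHd3ZUM4maqpiJqZmFaKuodZmaqoZWeIhkac3bmKmpmGMjRWUzab3bqrupdSASNVQjaL7bu7y4UhEiNFMkaL3Lu7u4ZCIiNEM1eKzKq7u6hjIjRVRFeazLqqq8pjEkVlVGibzcurvMl1I1Z2VWmrzcug=="/>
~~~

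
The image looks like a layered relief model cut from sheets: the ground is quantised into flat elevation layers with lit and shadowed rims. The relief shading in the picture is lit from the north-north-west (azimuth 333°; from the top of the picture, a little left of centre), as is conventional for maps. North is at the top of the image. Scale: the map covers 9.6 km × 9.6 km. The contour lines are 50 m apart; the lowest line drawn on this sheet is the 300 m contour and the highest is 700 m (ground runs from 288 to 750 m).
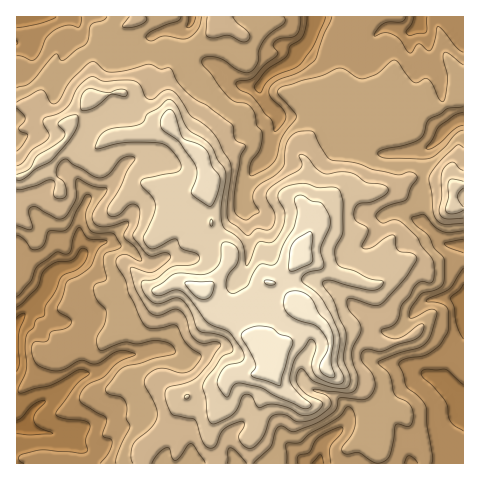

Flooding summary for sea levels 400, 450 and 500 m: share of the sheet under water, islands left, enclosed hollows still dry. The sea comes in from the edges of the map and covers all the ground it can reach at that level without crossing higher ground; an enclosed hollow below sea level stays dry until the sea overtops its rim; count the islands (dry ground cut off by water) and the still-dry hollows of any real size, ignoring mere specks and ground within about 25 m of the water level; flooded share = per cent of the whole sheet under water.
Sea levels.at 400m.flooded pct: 14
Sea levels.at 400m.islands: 0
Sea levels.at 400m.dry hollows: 0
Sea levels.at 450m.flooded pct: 30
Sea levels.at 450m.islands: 0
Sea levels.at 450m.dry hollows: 0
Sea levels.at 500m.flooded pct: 53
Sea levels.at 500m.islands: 0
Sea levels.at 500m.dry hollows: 0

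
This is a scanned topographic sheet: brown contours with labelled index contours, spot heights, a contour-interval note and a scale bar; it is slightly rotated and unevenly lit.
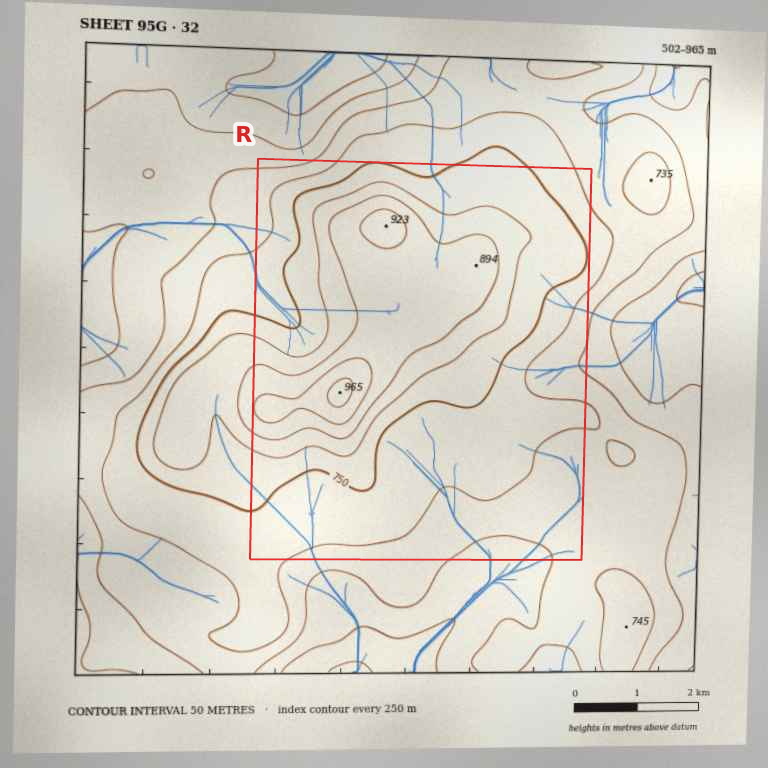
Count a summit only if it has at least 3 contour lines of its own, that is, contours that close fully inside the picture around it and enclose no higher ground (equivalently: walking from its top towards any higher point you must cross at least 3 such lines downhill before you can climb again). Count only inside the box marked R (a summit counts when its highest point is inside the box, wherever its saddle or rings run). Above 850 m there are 1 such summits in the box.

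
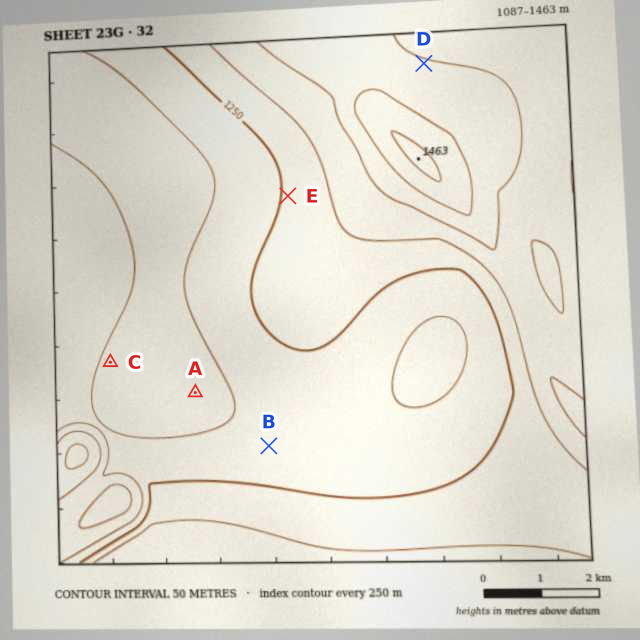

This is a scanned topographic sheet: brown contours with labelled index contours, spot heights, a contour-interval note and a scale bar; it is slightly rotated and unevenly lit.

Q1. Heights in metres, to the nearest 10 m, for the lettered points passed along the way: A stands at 1190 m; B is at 1220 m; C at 1190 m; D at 1350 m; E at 1260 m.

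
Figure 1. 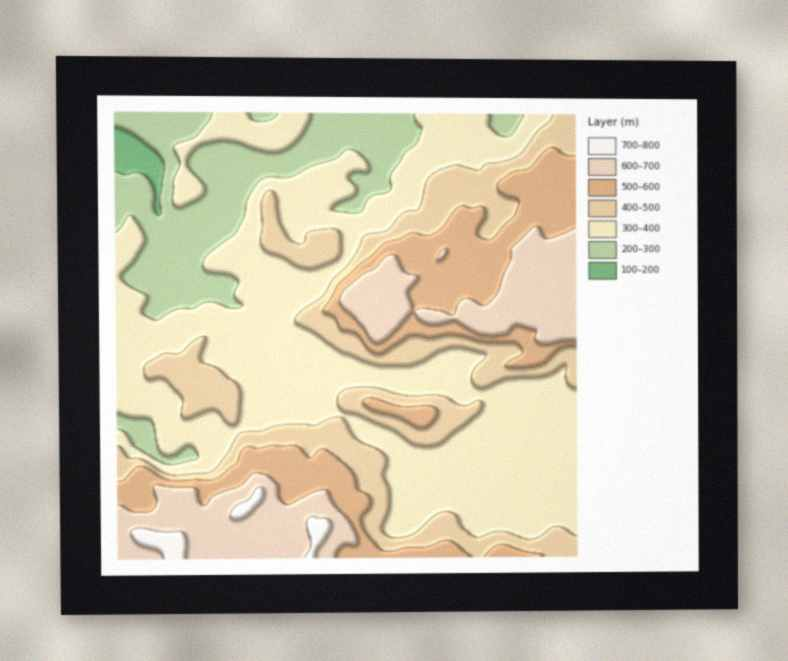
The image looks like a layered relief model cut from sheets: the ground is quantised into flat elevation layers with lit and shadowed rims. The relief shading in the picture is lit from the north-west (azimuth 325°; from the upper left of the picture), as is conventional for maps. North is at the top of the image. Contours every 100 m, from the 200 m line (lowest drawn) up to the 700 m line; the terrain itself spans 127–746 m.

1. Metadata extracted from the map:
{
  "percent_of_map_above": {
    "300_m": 85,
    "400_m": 46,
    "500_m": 28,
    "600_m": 14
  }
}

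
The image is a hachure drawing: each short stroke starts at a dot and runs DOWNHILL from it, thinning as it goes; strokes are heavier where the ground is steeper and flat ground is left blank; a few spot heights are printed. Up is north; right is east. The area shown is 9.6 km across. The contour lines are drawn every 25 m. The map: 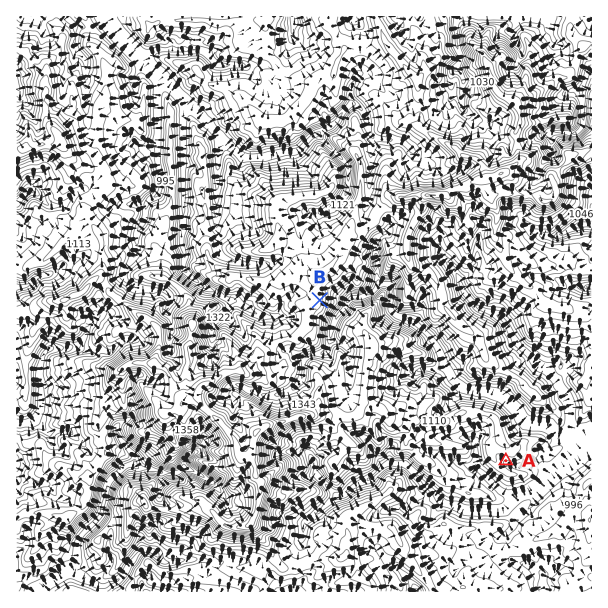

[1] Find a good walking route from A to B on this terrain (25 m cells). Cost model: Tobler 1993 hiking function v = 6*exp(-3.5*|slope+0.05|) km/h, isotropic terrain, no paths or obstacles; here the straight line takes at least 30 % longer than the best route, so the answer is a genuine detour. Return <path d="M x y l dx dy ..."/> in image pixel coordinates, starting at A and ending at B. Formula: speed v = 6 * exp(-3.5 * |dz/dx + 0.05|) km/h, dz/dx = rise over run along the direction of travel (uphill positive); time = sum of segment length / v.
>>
<path d="M506 461l-8-8-6-12 0-6-4-9-2-1-3-2-21 0-3-1-30 0-30-15-9 0-6-3-10 0-27-14-8-15-3-3-3-1-7-9-12-6-2-3 2-2 3-1 1-2 2-3 0-24-2-3 0-3 3-6 0-6-1-3"/>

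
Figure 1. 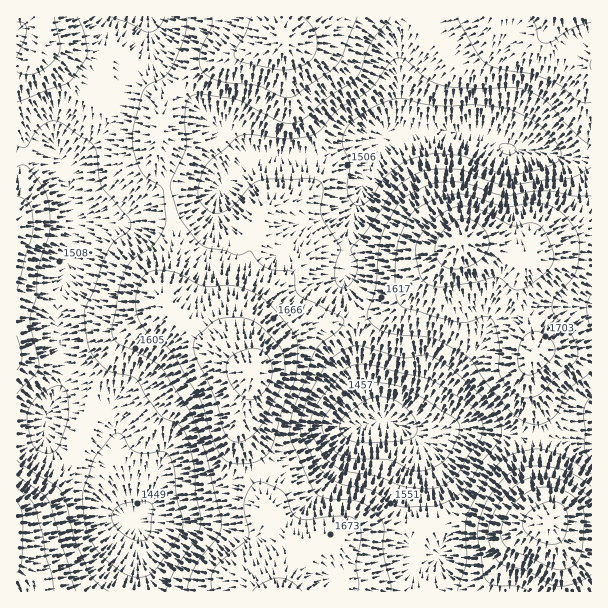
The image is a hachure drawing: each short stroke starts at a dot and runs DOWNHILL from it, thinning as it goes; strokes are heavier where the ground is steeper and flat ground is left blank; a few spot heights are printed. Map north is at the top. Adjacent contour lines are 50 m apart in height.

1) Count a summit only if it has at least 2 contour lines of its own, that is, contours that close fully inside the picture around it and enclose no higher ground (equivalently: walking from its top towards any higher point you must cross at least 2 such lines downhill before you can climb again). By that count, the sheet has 3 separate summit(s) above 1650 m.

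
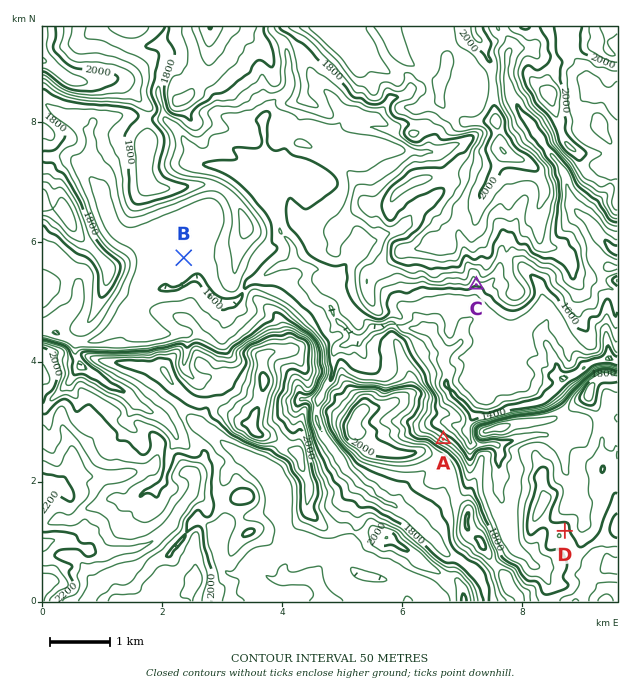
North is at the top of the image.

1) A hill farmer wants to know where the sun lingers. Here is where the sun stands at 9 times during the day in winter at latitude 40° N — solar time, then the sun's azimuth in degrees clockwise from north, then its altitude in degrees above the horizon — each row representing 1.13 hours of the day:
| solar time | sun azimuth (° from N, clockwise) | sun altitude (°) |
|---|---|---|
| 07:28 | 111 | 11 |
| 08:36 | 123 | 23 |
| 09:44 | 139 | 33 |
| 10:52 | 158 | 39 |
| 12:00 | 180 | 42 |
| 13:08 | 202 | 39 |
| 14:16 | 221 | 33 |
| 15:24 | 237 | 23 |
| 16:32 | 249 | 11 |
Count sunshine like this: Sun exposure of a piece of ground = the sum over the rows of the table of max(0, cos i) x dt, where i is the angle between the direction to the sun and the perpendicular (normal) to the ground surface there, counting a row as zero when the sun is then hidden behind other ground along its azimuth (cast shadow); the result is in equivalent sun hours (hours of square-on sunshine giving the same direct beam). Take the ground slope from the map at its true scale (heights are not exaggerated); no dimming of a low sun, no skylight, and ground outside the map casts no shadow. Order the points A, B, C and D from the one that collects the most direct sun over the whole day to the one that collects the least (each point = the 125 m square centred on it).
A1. C > B > D > A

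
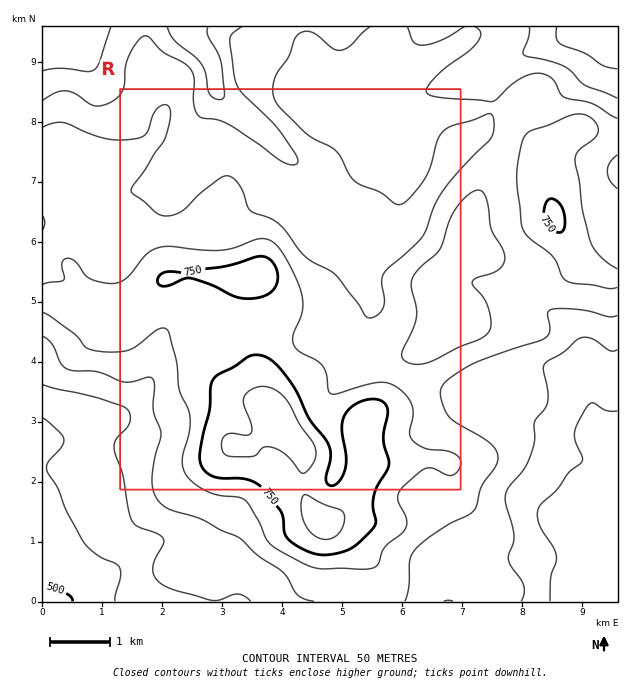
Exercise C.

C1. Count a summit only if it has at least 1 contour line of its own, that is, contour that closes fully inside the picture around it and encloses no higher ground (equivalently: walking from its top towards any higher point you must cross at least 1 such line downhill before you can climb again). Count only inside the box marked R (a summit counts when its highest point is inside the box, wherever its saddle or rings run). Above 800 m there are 1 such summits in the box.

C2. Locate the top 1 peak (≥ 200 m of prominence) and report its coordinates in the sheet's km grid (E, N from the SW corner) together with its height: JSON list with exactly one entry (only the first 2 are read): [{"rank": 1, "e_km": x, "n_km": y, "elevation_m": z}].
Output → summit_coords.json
[{"rank": 1, "e_km": 3.86, "n_km": 3.19, "elevation_m": 845}]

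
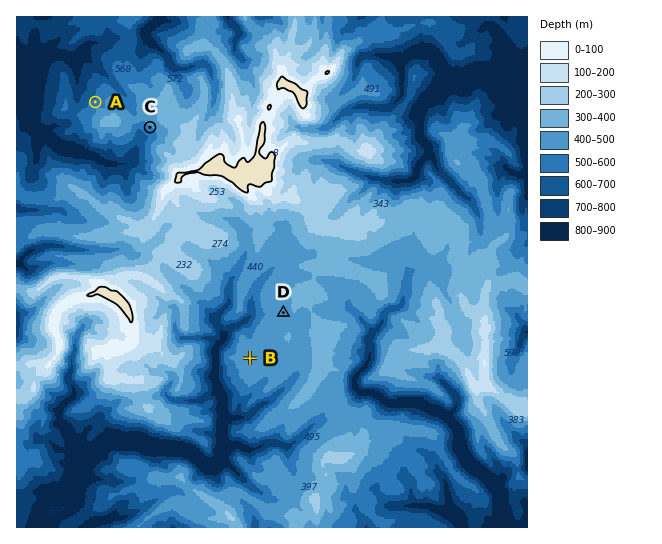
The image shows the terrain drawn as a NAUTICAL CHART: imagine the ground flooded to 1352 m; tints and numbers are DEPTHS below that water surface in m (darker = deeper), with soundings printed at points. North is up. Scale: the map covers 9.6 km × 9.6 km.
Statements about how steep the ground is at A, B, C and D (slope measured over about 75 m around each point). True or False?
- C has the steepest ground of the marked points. True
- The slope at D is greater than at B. True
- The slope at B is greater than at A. False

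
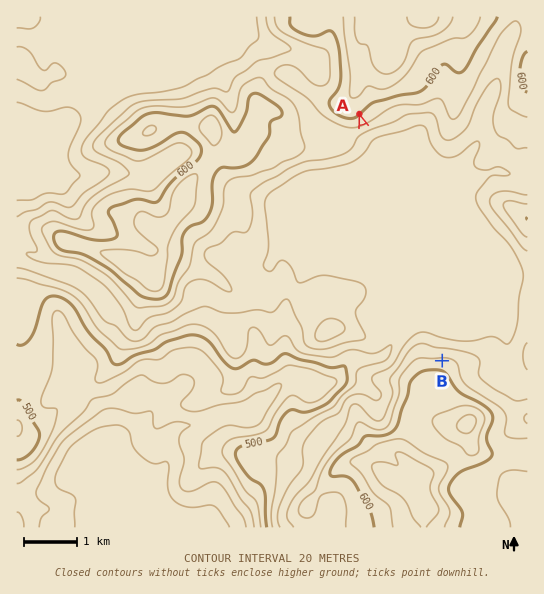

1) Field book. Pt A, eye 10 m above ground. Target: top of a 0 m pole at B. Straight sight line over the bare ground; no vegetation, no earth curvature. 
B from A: yes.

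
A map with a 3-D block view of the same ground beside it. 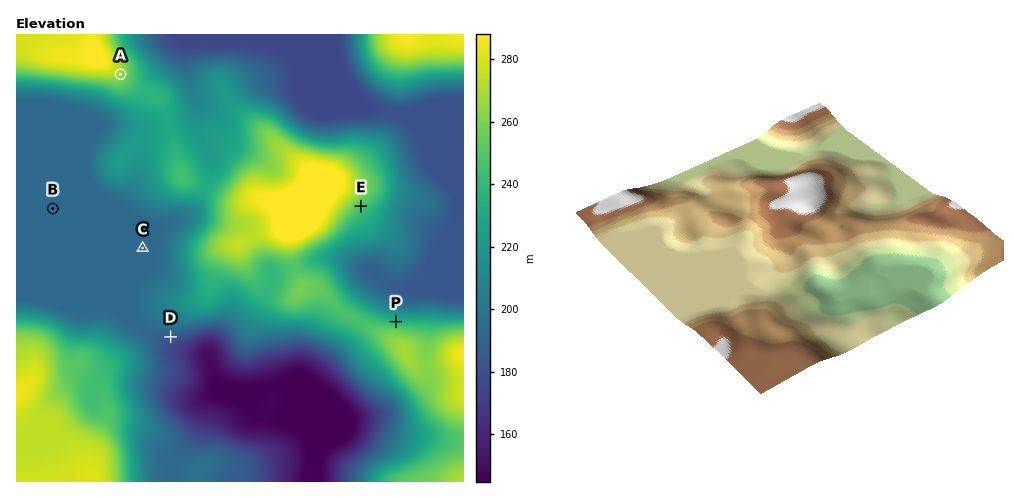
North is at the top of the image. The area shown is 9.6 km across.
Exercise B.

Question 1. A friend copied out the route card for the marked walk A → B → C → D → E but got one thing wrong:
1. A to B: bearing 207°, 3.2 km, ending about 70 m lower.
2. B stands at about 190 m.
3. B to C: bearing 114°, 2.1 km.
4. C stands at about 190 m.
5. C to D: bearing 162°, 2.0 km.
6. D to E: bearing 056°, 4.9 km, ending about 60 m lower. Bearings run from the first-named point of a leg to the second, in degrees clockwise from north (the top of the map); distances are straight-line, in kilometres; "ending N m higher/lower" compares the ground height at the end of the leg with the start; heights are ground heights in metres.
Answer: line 6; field sense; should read higher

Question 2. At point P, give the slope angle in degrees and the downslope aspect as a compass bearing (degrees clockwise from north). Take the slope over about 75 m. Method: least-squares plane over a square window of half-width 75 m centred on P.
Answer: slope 6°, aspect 8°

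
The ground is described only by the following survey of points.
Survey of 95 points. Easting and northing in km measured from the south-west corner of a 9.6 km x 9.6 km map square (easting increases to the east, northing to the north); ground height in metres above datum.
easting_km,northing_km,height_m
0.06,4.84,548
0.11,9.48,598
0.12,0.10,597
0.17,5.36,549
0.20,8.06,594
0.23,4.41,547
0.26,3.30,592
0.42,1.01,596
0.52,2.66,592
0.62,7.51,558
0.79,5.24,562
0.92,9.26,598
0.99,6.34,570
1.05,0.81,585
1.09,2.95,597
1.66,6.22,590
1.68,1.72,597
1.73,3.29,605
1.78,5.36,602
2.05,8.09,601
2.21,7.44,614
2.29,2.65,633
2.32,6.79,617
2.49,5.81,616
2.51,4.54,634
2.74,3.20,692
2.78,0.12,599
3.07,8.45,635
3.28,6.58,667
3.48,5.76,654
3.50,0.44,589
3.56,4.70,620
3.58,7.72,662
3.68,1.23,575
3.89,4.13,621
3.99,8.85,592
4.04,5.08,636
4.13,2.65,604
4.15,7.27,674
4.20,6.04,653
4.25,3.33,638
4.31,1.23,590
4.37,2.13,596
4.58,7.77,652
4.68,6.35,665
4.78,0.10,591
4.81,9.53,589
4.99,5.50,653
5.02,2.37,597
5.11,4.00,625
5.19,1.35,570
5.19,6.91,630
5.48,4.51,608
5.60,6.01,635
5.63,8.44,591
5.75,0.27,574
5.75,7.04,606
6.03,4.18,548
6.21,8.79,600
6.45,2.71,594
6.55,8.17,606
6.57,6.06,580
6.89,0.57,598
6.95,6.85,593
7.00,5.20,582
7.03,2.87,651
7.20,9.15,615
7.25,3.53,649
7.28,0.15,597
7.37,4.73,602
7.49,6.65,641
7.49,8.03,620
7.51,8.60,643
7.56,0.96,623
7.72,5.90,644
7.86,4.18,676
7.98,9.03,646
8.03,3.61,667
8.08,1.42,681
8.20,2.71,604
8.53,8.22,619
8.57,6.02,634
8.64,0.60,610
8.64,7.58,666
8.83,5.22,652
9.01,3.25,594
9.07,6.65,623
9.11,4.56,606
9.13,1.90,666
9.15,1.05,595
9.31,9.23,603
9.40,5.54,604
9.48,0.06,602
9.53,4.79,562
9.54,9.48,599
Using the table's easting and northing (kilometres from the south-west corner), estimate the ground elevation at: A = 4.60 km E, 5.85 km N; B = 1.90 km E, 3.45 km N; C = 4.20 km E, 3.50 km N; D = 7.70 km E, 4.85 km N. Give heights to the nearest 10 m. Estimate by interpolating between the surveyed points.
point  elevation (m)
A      650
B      620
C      650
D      620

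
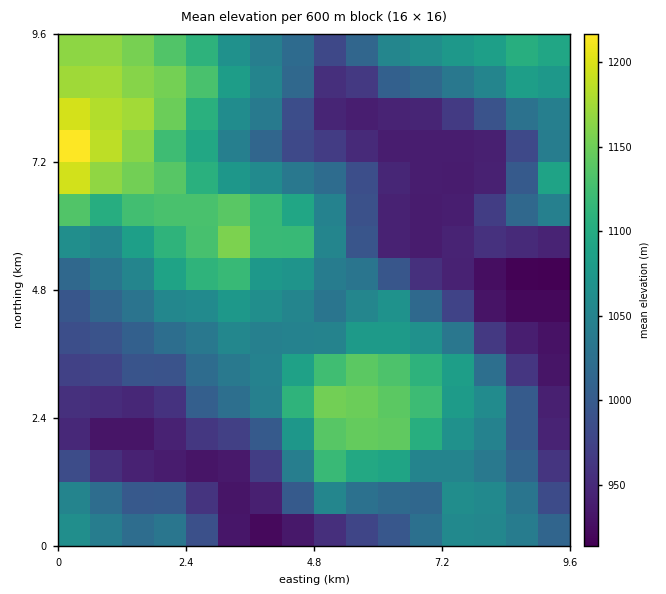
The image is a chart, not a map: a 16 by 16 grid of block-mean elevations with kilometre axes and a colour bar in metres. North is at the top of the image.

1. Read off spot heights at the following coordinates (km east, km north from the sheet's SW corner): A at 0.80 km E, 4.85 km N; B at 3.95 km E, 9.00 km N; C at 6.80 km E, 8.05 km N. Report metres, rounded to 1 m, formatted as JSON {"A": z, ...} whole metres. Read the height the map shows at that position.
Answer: {"A": 1020, "B": 1033, "C": 938}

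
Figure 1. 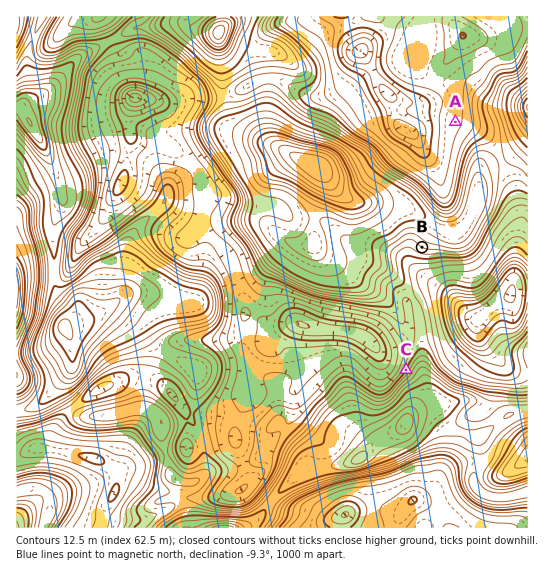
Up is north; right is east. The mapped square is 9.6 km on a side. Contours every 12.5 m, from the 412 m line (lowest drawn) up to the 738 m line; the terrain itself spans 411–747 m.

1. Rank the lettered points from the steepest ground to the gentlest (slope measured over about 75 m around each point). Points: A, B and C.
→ C B A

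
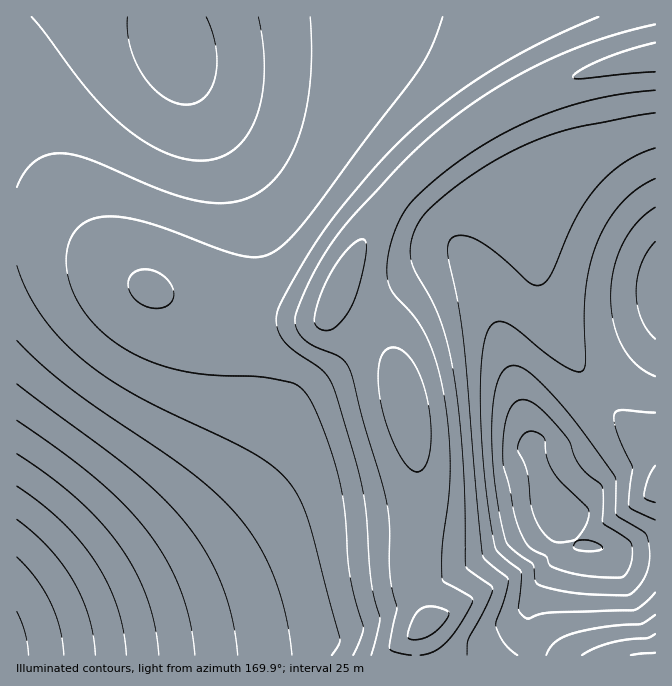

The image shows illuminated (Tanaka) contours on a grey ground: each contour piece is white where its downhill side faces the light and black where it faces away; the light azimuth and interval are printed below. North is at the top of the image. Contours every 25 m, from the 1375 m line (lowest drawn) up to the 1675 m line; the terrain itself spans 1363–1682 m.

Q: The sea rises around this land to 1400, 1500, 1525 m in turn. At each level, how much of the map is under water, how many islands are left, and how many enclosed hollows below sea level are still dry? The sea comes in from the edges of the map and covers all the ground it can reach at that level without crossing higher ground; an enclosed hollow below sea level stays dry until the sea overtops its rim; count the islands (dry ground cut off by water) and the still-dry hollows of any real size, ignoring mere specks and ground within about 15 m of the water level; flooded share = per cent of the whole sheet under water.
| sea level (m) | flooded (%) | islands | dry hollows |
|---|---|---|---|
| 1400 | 12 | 0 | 0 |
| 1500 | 74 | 1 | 0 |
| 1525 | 85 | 1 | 0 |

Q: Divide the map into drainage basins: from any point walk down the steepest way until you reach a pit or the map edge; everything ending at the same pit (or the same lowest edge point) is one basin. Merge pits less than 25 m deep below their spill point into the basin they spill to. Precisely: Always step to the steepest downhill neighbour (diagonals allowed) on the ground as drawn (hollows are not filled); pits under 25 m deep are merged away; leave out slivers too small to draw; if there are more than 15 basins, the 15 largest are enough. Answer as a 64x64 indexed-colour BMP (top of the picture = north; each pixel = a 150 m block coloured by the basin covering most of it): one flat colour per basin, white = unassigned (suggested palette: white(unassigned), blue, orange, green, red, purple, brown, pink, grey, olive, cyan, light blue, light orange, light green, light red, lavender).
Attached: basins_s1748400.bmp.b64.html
<image width="64" height="64" href="data:image/bmp;base64,Qk12CAAAAAAAAHYAAAAoAAAAQAAAAEAAAAABAAQAAAAAAAAIAAATCwAAEwsAABAAAAAAAAAA////ALR3HwAOf/8ALKAsACgn1gC9Z5QAS1aMAMJ34wB/f38AIr28AM++FwDox64AeLv/AIrfmACWmP8A1bDFABERERERERERERERERERERERERERERERERERMzMzMzMzEREREREREREREREREREREREREREREREREREzMzMzMzMRERERERERERERERERERERERERERERERERETMzMzMzMxERERERERERERERERERERERERERERERERETMzMzMzMzERERERERERERERERERERERERERERERERERMzMzMzMzMREREREREREREREREREREREREREREREREREzMzMzMzMxERERERERERERERERERERERERERERERERERMzMzMzMzERERERERERERERERERERERERERERERERERETMzMzMzMRERERERERERERERERERERERERERERERERERMzMzMzMxERERERERERERERERERERERERERERERERERETMzMzMzEREREREREREREREREREREREREREREREREREREzMyIiIRERERERERERERERERERERERERERERERERERERIiIiIhEREREREREREREREREREREREREREREREREREREiIiIiEREREREREREREREREREREREREREREREREREREiIiIiIREREREREREREREREREREREREREREREREREREiIiIiIhEREREREREREREREREREREREREREREREREREiIiIiIiERERERERERERERERERERERERERERERERERESIiIiIiIRERERERERERERERERERERERERERERERERERIiIiIiIhERERERERERERERERERERERERERERERERERIiIiIiIiEREREREREREREREREREREREREREREREREREiIiIiIiIRERERERERERERERERERERERERERERERERESIiIiIiIhERERERERERERERERERERERERERERERERERIiIiIiIiERERERERERERERERERERERERERERERERERERIiIiIiIRERERERERERERERERERERERERERERERERERESIiIiIhEREREREREREREREREREREREREREREREREREREiIiIiERERERERERERERERERERERERERERERERERERERIiIiIRERERERERERERERERERERERERERERERERERERESIiIhERERERERERERERERERERERERERERERERERERERESIiEREREREREREREREREREREREREREREREREREREREREiIRERERERERERERERERERERERERERERERERERERERERIhERERERERERERERERERERERERERERERERERERERERESERERERERERERERERERERERERERERERERERERERERERERERERERERERERERERERERERERERERERERERERERERERERERERERERERERERERERERERERERERERERERERERERERERERERERERERERERERERERERERERERERERERERERERERERERERERERERERERERERERERERERERERERERERERERERERERERERERERERERERERERERERERERERERERERERERERERERERERERERERERERERERERERERERERERERERERERERERERERERERERERERERERERERERERERERERERERERERERERERERERERERERERERERERERERERERERERERERERERERERERERERERERERERERERERERERERERERERERERERERERERERERERERERERERERERERERERERERERERERERERERERERERERERERERERERERERERERERERERERERERERERERERERERERERERERERERERERERERERERERERERERERERERERERERERERERERERERERERERERERERERERERERERERERERERERERERERERERERERERERERERERERERERERERERERERERERERERERERERERERERERERERERERERERERERERERERERERERERERERERERERERERERERERERERERERERERERERERERERERERERERERERERERERERERERERERERERERERERERERERERERERERERERERERERERERERERERERERERERERERERERERERERERERERERERERERERERERERERERERERERERERERERERERERERERERERERERERERERERERERERERERERERERERERERERERERERERERERERERERERERERERERERERERERERERERERERERERERERERERERERERERERERERERERERERERERERERERERERERERERERERERERERERERERERERERERERERERERERERERERERERERERERERERERERERERERERERERERERERERERERERERERERERERERERERERERERERERERERERERERERERERERERERERERERERERERERERERERERERERERERERERERERERERERERERERERERERERERERERERERERERERERERERERERERERERERERERERERERERERERERERERERERERERERERERERERERERERERERERERERERERERERERERERERERERERERERERERERERERERERERERERERERERERERERERERERERERERERERERERERERERERERERER"/>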